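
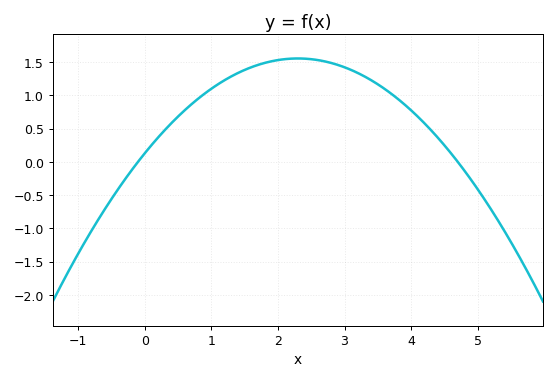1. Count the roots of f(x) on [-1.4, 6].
2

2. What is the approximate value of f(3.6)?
1.1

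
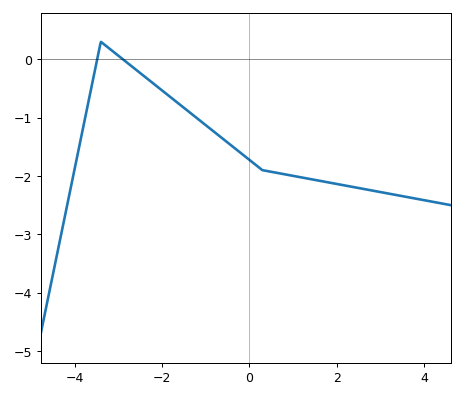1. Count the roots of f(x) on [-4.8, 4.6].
2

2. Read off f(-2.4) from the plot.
-0.3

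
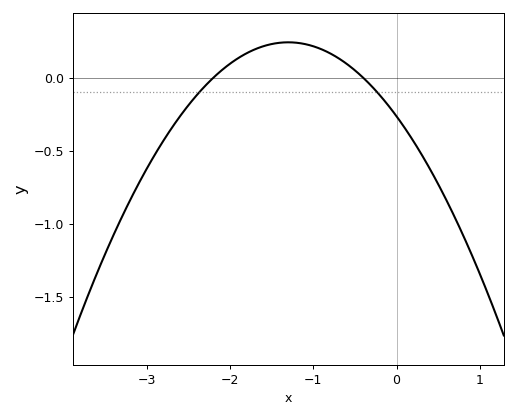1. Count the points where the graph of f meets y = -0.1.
2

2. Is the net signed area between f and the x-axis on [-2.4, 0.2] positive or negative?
positive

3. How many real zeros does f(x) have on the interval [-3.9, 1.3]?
2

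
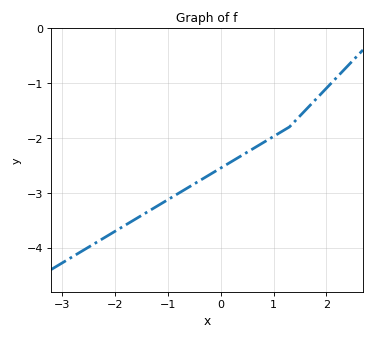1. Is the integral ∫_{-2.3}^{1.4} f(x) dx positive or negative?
negative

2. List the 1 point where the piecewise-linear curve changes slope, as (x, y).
(1.3, -1.8)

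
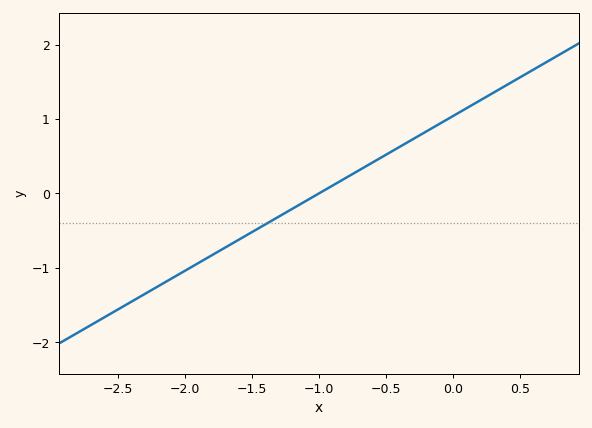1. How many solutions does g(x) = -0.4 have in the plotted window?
1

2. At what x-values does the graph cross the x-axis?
-1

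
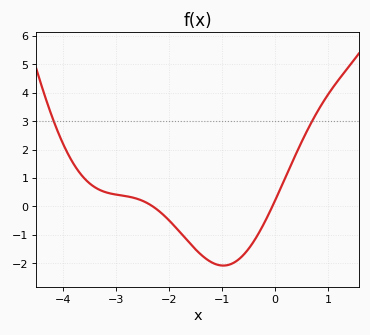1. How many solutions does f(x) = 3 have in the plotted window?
2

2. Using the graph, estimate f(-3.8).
1.5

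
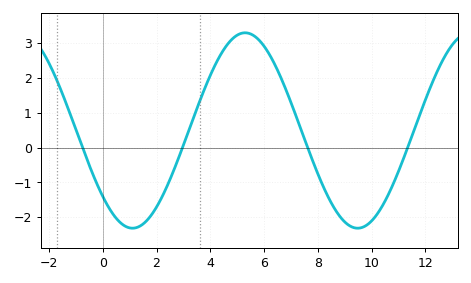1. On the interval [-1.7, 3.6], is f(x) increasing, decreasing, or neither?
neither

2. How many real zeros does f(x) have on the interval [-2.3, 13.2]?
4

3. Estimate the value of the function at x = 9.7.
-2.28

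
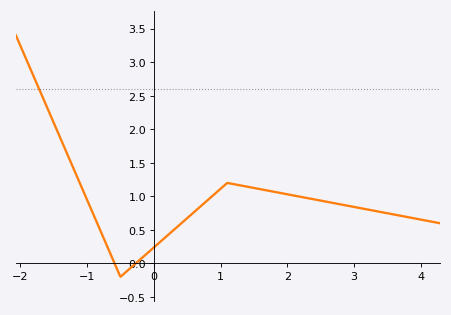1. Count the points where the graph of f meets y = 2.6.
1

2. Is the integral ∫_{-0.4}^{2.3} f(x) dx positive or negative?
positive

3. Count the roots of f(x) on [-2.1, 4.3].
2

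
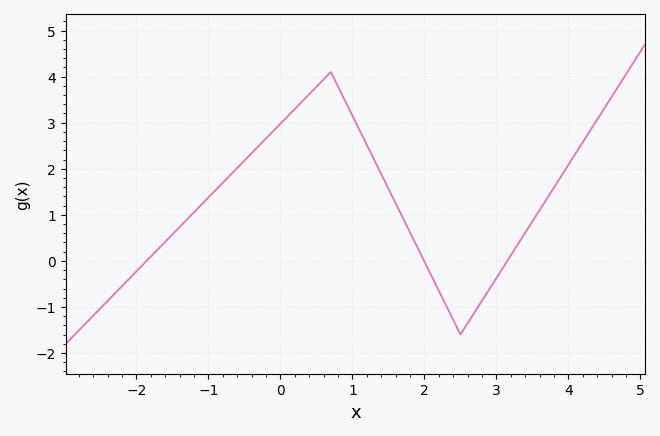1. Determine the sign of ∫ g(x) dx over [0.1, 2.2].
positive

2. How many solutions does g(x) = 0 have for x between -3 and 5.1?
3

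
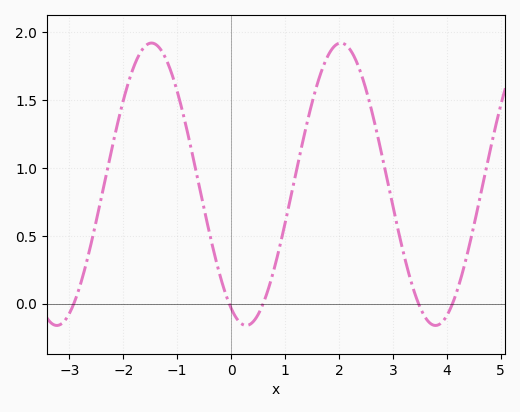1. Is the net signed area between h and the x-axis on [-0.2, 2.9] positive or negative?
positive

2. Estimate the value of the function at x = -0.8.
1.25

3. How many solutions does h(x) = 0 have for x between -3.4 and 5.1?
5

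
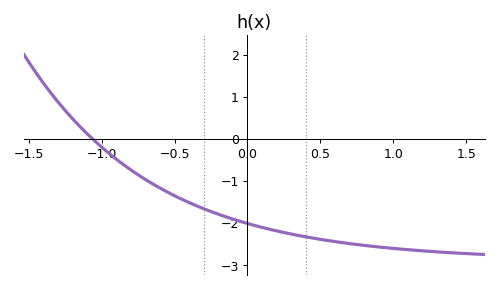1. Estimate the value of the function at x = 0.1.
-2.1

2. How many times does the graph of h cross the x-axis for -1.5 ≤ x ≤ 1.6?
1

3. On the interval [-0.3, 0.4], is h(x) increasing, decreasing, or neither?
decreasing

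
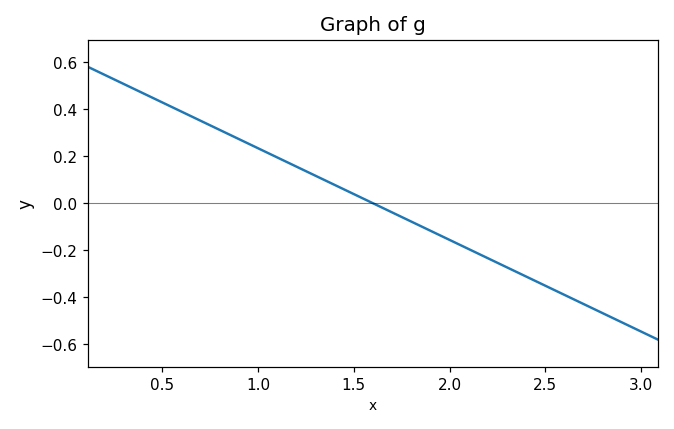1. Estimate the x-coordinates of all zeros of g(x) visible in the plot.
1.6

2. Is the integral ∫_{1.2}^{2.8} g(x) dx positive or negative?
negative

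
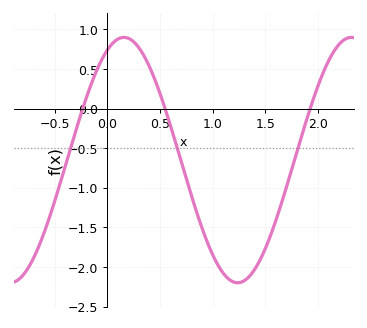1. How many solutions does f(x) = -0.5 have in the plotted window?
3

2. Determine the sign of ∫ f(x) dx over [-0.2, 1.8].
negative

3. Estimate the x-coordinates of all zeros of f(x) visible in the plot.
-0.25, 0.55, 1.95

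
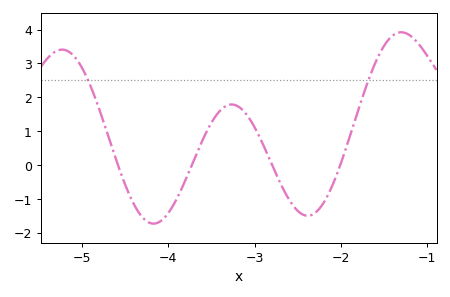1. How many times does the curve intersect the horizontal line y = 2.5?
2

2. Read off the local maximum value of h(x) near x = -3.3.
1.79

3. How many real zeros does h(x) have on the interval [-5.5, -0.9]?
4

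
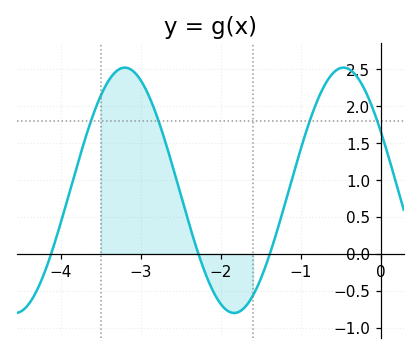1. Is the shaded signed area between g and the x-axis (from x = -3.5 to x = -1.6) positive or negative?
positive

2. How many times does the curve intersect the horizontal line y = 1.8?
4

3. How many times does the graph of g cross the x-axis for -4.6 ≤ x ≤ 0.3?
3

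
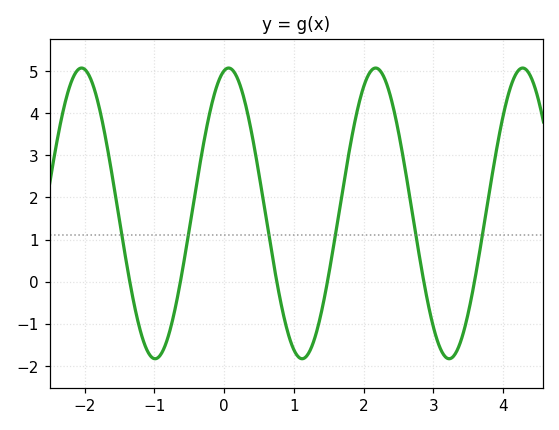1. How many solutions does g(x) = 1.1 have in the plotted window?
6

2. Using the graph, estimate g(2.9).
-0.3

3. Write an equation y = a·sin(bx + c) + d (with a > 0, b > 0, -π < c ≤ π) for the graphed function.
y = 3.45sin(3x + 1.4) + 1.62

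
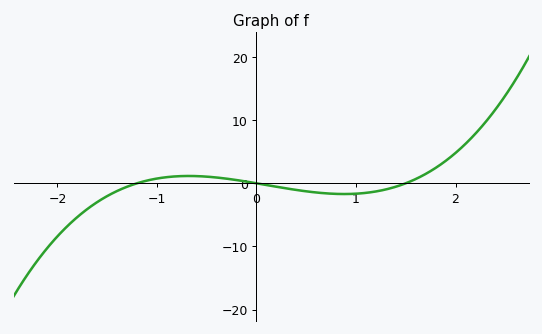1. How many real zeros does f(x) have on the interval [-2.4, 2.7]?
3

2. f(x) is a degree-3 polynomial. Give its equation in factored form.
y = 1.5(x + 1.2)(x - 0)(x - 1.5)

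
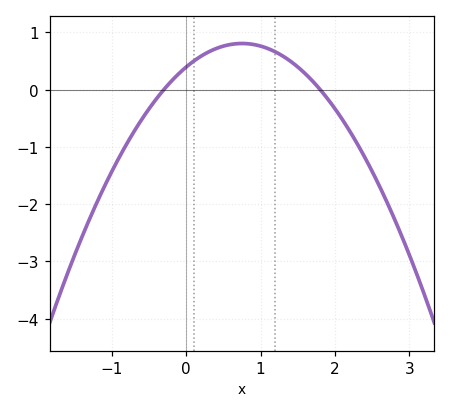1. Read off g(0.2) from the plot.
0.584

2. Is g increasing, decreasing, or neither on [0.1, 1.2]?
neither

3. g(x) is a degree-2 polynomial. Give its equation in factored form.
y = -0.73(x + 0.3)(x - 1.8)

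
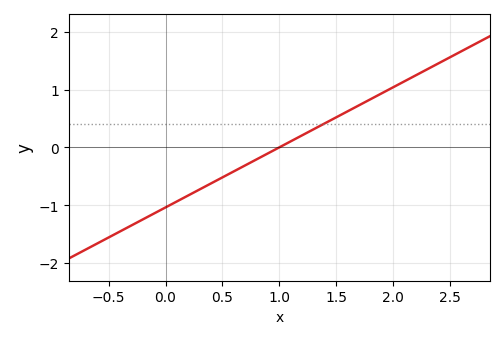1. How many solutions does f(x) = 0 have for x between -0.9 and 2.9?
1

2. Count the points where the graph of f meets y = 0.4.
1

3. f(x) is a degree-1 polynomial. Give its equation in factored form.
y = 1.04(x - 1)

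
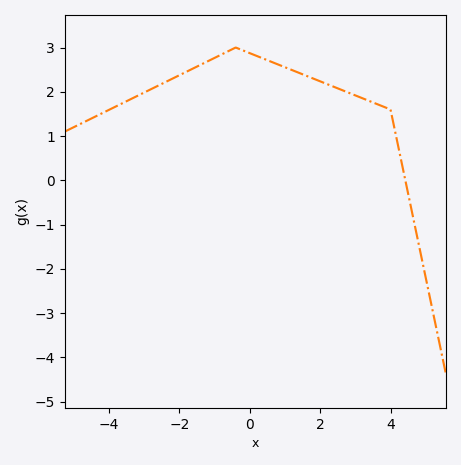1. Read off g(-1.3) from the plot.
2.65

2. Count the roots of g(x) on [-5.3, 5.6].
1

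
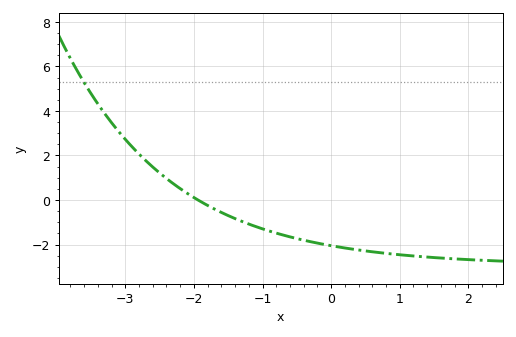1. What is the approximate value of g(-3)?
2.8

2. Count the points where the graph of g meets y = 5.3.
1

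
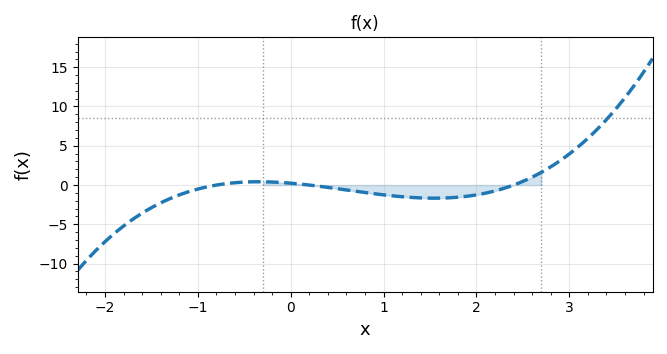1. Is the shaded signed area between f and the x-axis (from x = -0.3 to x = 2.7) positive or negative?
negative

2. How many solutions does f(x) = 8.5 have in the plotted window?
1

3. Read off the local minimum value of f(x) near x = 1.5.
-1.5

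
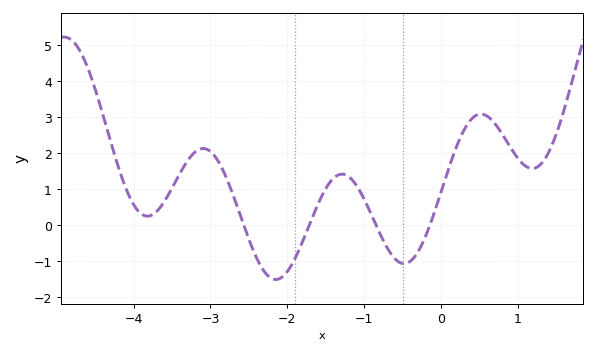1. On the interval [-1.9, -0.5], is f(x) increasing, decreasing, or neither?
neither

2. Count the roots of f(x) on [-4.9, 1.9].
4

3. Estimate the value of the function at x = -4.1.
1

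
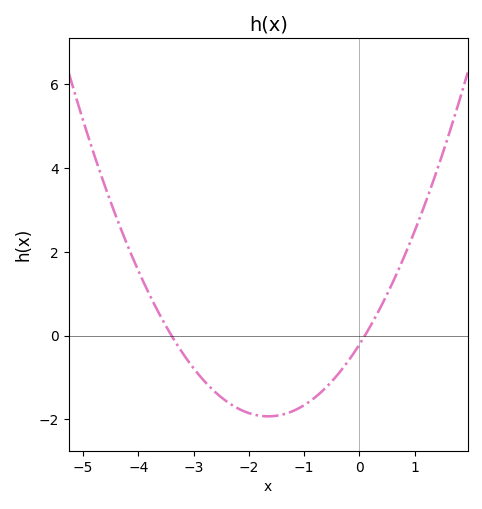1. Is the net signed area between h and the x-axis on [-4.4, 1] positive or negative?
negative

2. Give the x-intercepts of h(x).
-3.4, 0.1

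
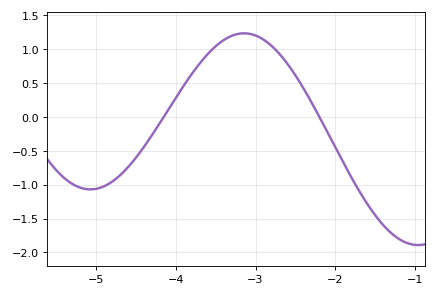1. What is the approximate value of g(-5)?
-1.05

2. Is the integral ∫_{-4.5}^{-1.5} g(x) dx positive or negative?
positive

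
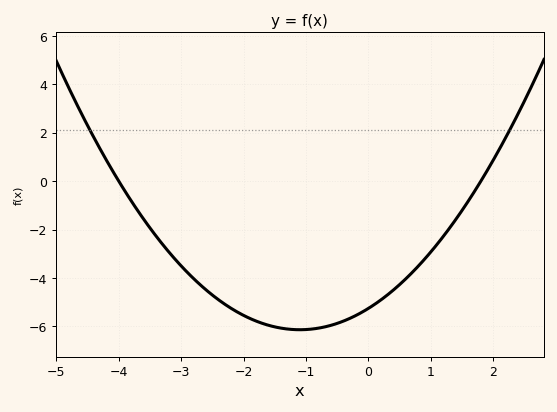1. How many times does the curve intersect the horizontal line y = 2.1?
2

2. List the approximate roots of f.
-4, 1.8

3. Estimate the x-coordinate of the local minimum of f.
-1.1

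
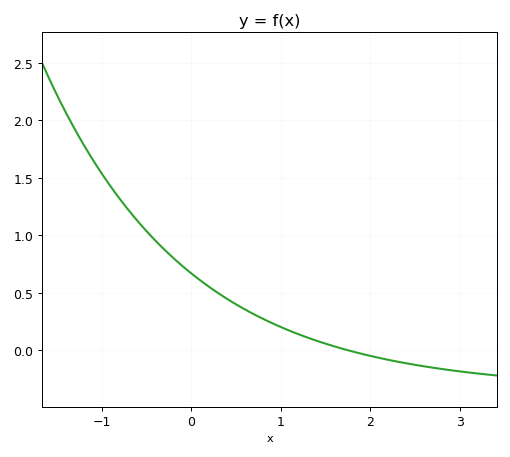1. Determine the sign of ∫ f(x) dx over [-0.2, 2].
positive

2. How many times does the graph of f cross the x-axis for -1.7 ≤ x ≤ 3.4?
1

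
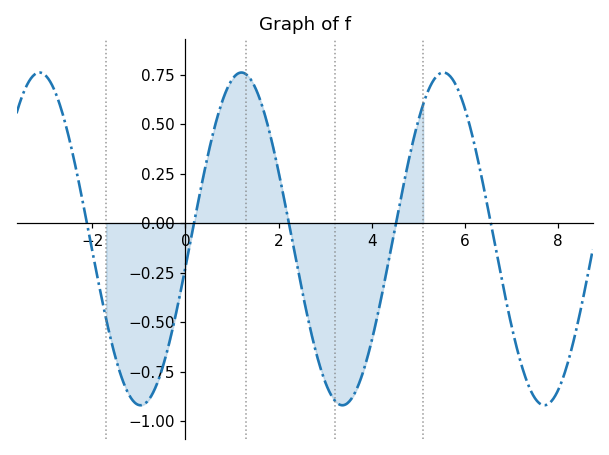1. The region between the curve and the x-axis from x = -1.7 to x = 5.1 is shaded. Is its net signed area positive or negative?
negative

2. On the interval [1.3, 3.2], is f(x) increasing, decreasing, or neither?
decreasing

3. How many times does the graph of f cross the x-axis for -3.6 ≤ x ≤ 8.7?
5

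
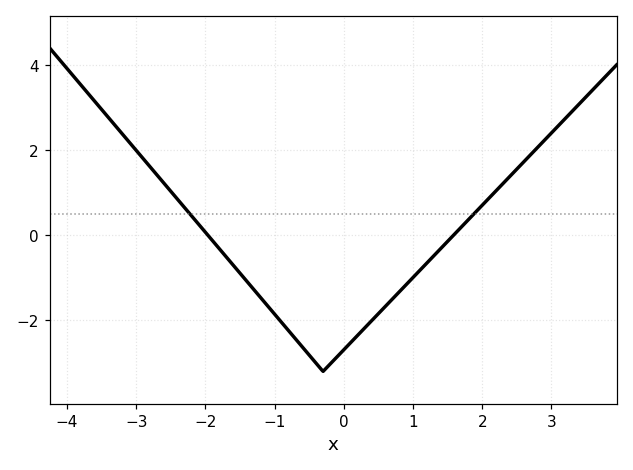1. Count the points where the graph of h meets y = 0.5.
2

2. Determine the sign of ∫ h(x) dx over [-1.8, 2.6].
negative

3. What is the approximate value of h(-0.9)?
-2.05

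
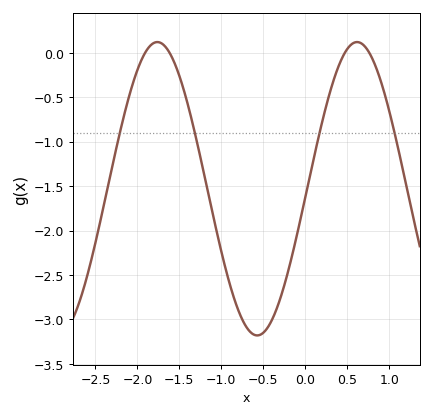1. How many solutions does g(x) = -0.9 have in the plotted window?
4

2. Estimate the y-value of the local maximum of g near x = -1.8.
0.12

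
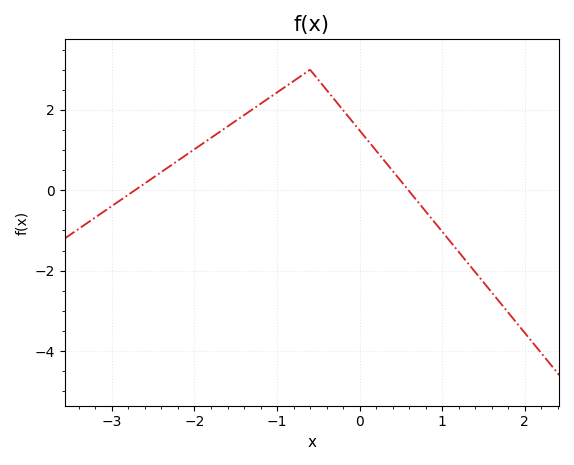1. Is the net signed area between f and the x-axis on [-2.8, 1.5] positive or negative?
positive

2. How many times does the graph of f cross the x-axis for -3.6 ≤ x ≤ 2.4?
2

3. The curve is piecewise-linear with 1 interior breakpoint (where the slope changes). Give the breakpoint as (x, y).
(-0.6, 3)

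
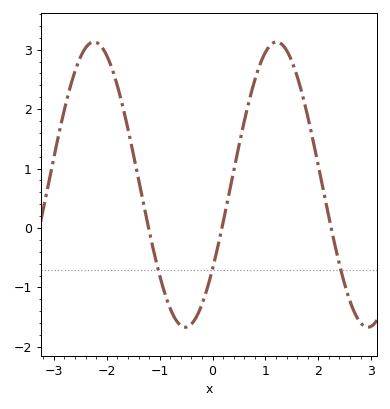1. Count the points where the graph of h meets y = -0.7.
3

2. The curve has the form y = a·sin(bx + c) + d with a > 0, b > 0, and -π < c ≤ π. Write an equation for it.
y = 2.4sin(1.8x - 0.63) + 0.73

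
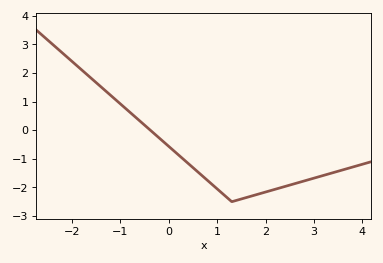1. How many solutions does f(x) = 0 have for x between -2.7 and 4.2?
1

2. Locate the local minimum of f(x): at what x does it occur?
1.3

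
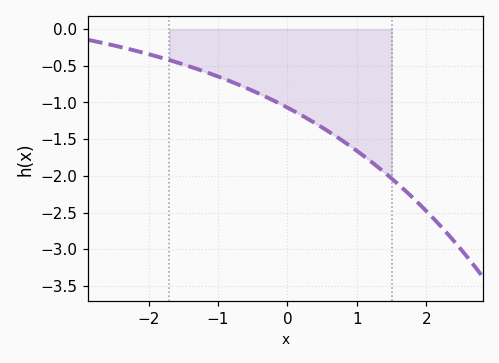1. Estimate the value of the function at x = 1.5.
-2.05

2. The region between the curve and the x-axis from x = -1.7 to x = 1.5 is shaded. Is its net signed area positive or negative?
negative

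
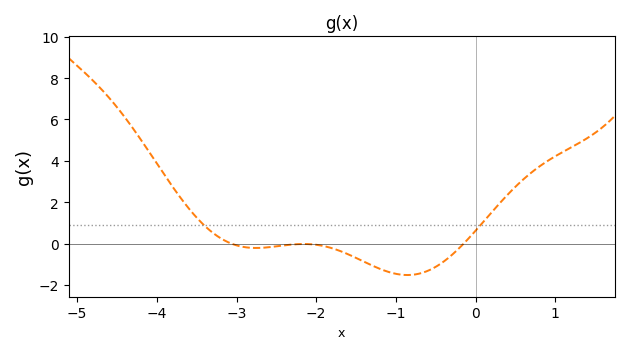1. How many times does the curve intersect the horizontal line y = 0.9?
2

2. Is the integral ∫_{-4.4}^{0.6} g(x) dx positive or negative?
positive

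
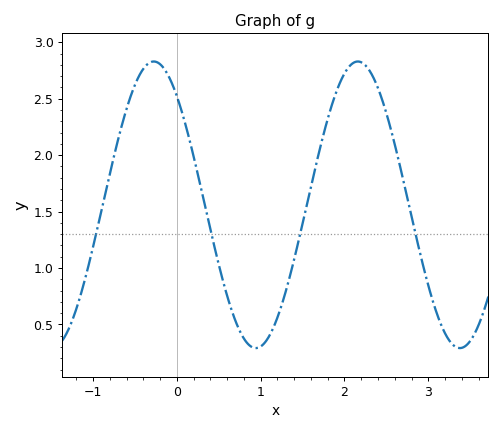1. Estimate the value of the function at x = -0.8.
1.83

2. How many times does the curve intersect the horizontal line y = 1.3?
4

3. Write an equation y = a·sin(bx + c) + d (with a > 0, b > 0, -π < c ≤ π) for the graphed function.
y = 1.27sin(2.58x + 2.28) + 1.56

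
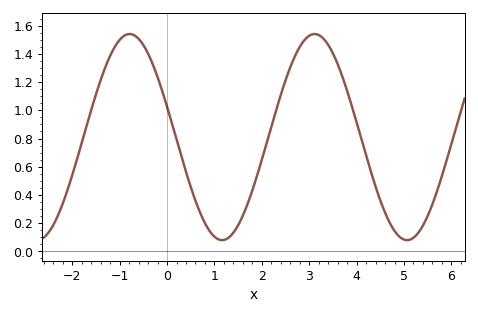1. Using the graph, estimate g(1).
0.105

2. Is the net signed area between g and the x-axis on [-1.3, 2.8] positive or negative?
positive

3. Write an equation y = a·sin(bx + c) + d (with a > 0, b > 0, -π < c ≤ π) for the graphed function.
y = 0.73sin(1.61x + 2.84) + 0.81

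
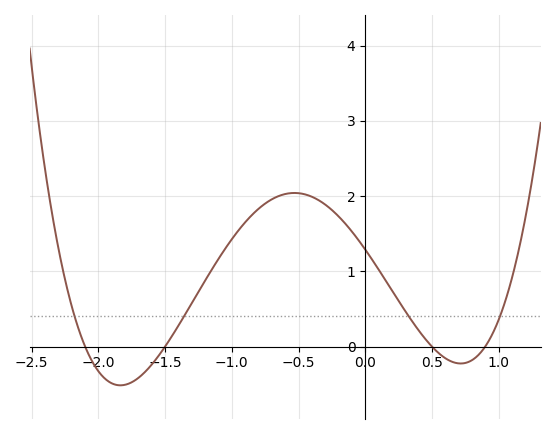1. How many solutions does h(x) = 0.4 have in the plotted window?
4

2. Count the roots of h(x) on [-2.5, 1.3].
4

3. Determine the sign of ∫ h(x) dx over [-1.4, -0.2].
positive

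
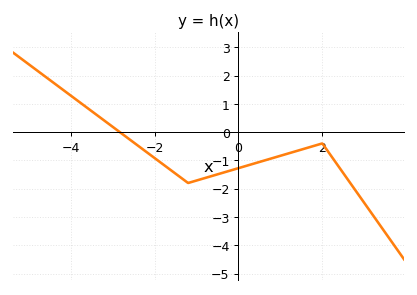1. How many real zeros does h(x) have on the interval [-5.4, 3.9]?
1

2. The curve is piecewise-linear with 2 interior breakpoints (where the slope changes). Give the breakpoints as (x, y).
(-1.2, -1.8); (2, -0.4)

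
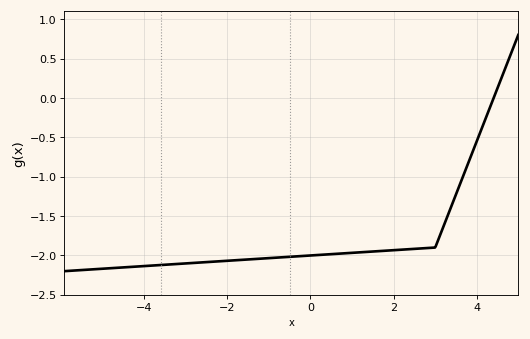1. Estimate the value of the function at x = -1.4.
-2.05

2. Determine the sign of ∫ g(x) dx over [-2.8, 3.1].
negative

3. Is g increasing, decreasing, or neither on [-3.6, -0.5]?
increasing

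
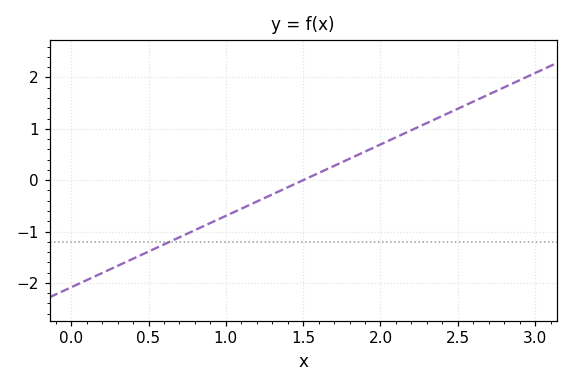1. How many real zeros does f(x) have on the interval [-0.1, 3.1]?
1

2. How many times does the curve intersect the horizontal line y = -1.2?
1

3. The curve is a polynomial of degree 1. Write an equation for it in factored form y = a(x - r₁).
y = 1.39(x - 1.5)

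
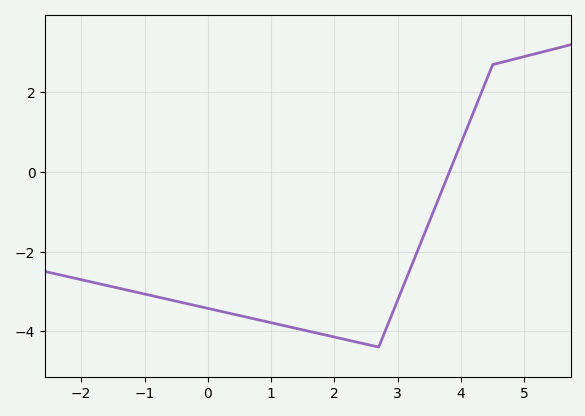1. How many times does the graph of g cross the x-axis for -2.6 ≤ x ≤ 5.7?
1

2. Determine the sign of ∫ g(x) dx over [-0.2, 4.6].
negative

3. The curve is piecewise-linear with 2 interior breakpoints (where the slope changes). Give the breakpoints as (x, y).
(2.7, -4.4); (4.5, 2.7)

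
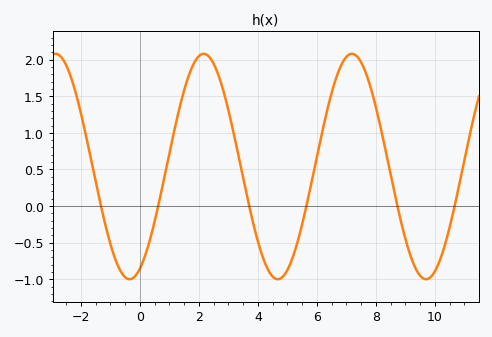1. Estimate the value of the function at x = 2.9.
1.45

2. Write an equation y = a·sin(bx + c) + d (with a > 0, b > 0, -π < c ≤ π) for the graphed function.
y = 1.54sin(1.2x - 1.1) + 0.54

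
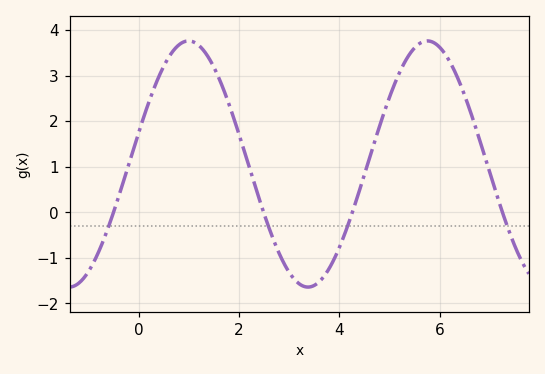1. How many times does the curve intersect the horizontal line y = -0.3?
4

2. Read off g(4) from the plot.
-0.8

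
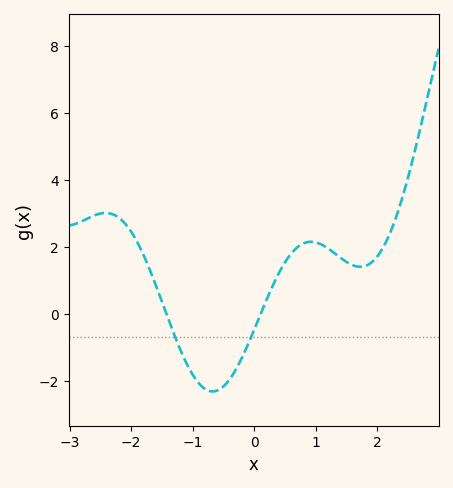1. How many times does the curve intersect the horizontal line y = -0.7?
2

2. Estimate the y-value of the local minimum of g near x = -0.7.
-2.4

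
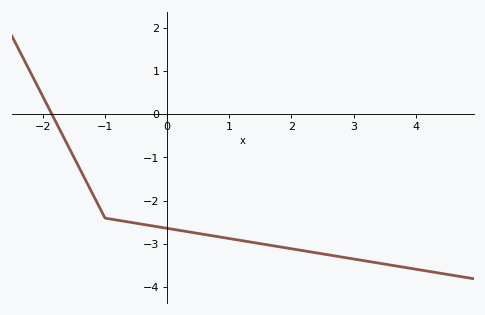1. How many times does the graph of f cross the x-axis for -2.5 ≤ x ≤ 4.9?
1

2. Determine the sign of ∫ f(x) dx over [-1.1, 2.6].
negative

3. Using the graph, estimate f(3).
-3.3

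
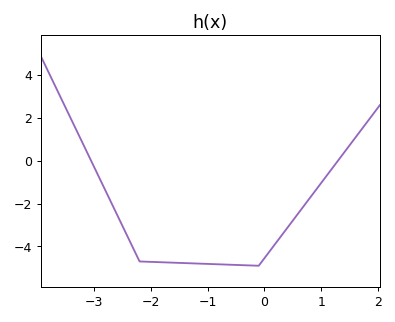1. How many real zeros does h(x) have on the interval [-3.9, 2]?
2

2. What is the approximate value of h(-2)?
-4.8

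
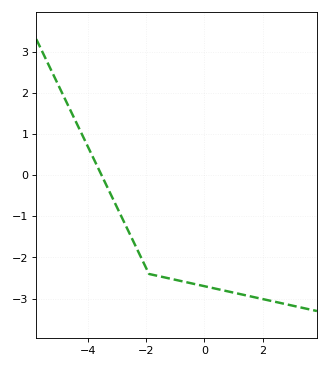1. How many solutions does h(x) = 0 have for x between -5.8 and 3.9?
1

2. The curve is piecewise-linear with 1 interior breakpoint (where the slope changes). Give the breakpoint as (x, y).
(-1.9, -2.4)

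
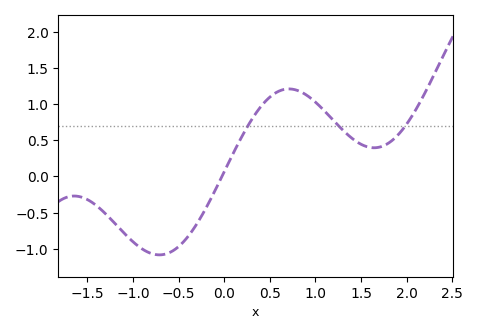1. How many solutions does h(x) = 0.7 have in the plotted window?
3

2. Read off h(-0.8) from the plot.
-1.05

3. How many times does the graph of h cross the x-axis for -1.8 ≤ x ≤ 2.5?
1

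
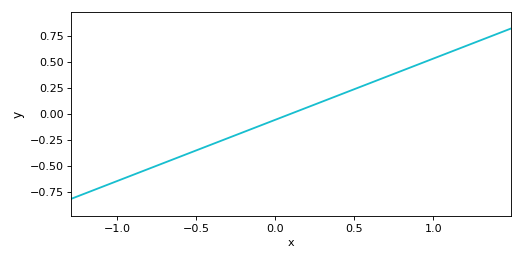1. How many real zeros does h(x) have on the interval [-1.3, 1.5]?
1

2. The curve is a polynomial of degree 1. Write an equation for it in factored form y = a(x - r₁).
y = 0.59(x - 0.1)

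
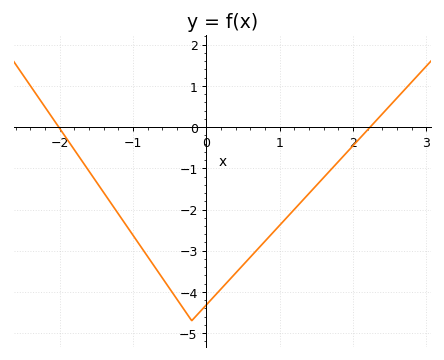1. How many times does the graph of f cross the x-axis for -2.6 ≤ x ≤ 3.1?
2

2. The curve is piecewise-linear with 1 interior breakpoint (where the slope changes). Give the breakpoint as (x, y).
(-0.2, -4.7)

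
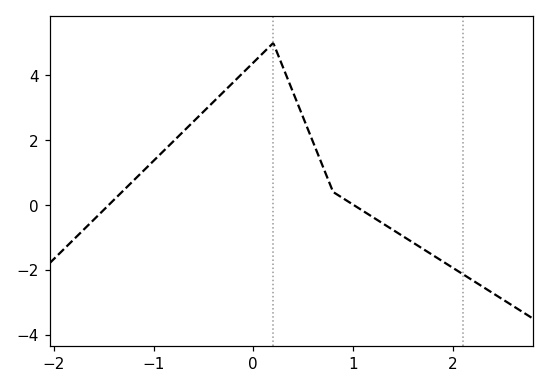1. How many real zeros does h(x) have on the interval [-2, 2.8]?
2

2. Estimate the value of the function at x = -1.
1.4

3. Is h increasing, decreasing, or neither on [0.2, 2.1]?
decreasing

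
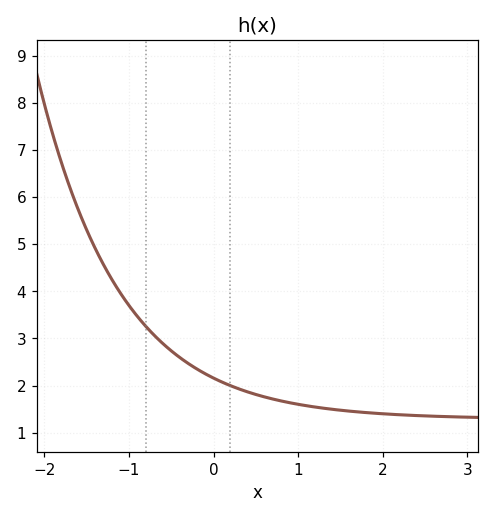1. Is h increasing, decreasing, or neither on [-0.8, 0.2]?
decreasing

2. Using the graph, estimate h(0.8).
1.7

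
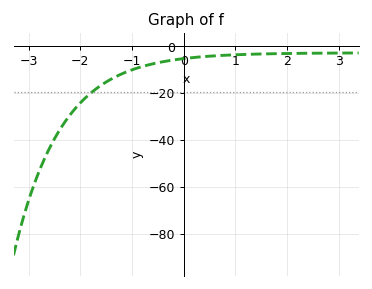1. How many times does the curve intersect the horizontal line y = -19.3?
1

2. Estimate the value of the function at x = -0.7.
-8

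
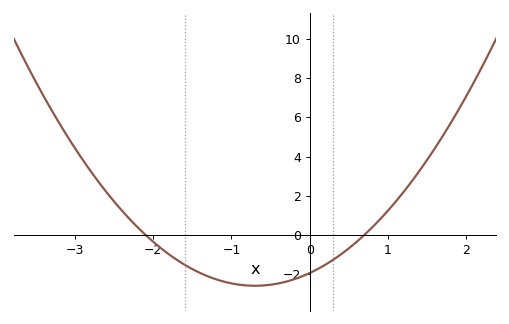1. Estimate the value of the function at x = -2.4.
1.24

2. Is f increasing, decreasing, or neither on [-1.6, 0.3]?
neither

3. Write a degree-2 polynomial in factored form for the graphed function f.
y = 1.33(x + 2.1)(x - 0.7)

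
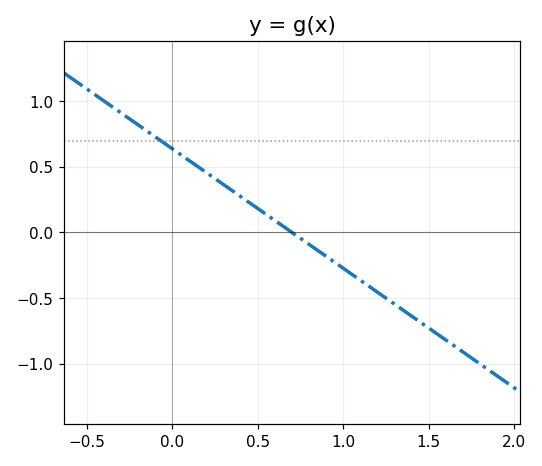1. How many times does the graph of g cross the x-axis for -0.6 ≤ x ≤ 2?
1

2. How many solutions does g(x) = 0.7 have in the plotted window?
1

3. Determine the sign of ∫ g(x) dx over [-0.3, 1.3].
positive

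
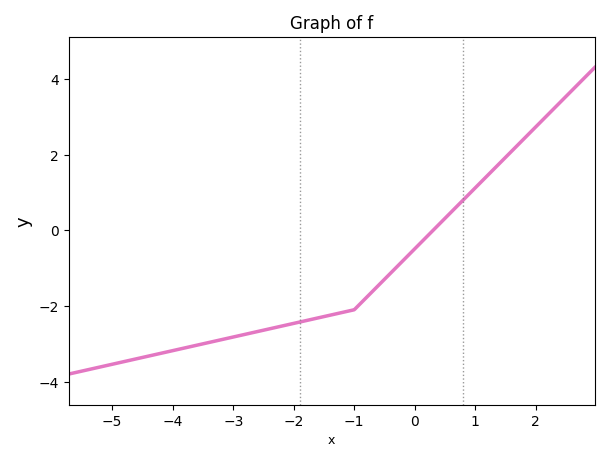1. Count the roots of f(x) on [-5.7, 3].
1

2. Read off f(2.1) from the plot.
2.8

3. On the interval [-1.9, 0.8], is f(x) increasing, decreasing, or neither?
increasing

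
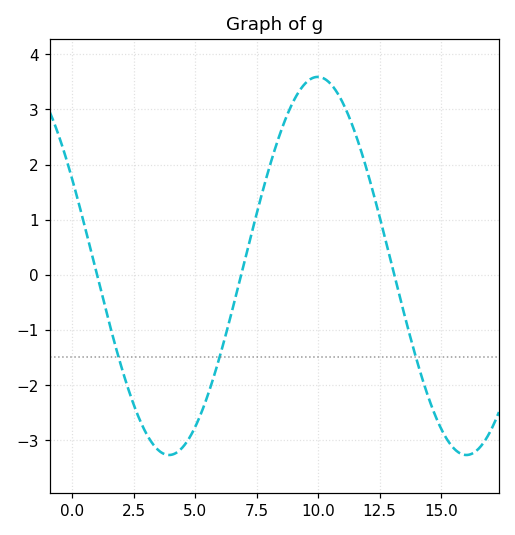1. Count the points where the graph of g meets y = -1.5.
3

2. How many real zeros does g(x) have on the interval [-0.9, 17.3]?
3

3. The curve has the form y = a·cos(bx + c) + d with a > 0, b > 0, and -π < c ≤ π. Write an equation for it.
y = 3.43cos(0.52x + 1.1) + 0.16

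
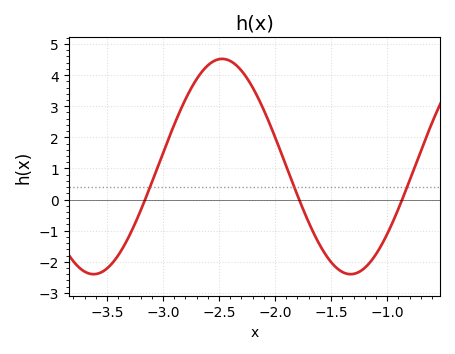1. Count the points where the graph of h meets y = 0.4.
3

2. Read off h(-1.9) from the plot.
1.07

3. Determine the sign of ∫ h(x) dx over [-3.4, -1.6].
positive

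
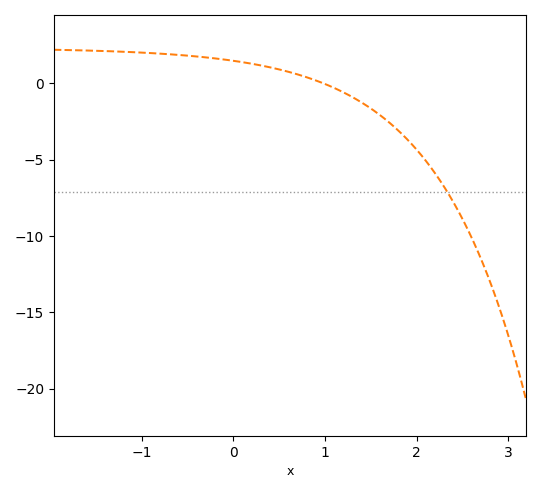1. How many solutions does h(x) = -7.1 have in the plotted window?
1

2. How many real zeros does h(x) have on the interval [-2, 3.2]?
1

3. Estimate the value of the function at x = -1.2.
2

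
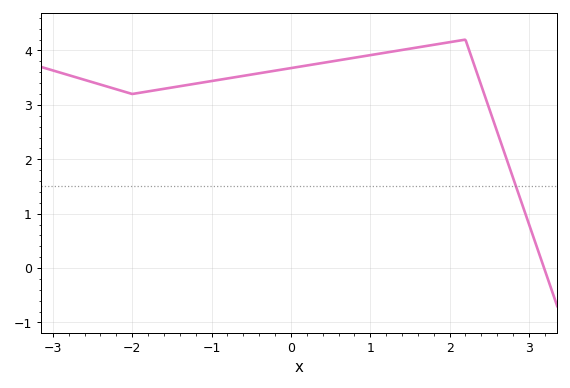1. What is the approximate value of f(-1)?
3.4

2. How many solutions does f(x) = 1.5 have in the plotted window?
1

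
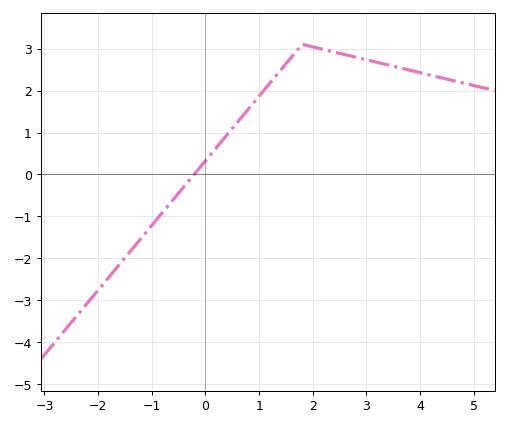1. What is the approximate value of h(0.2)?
0.636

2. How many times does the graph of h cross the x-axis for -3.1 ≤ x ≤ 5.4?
1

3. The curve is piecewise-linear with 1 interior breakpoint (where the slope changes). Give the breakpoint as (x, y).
(1.8, 3.1)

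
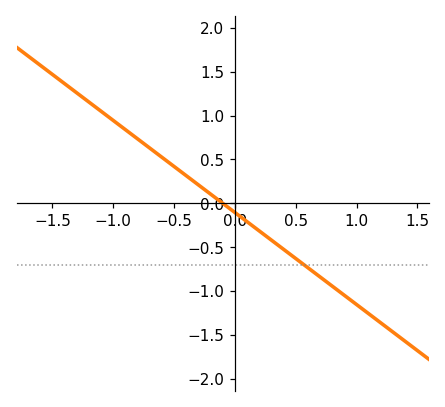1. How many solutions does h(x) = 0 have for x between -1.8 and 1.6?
1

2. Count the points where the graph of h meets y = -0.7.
1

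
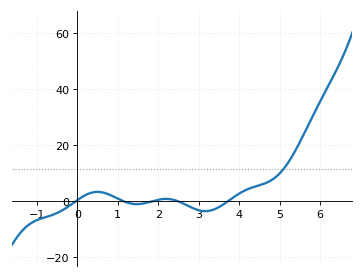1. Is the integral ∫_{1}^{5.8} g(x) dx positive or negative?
positive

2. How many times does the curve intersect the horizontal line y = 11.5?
1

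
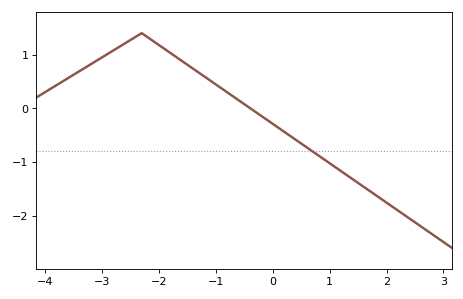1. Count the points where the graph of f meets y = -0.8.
1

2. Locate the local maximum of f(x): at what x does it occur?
-2.3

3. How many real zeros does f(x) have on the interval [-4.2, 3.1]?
1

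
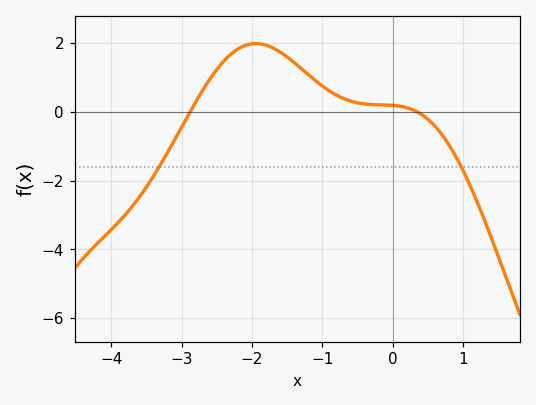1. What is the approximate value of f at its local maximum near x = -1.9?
2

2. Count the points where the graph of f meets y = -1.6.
2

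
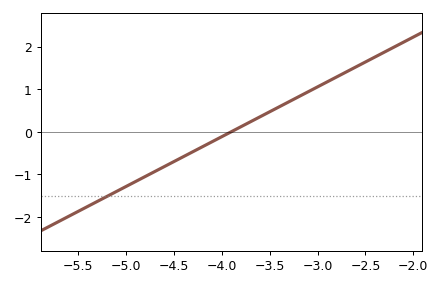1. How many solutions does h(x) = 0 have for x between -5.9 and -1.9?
1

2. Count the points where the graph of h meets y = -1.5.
1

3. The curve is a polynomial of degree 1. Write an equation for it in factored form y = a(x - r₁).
y = 1.17(x + 3.9)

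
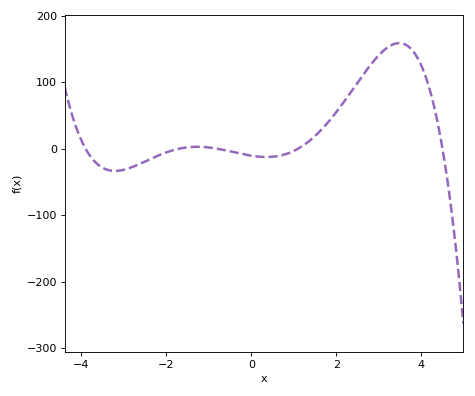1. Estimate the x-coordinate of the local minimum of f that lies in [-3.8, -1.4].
-3.2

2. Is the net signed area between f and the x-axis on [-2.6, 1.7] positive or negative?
negative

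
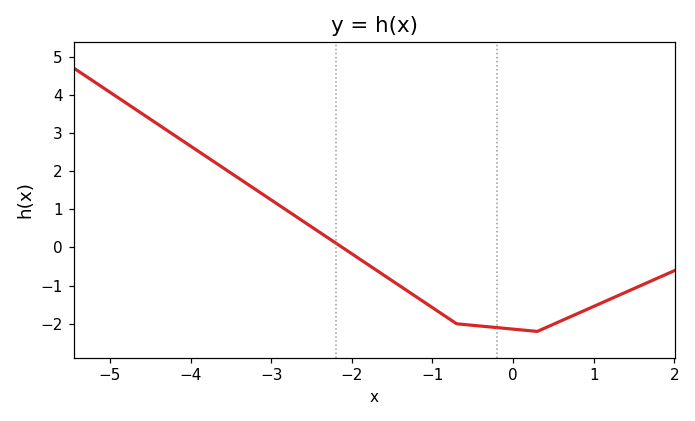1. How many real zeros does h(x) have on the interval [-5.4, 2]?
1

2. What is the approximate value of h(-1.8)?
-0.448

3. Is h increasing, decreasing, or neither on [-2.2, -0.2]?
decreasing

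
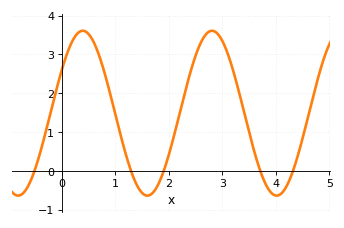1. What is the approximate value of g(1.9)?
-0.007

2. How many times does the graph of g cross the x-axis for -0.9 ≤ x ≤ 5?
5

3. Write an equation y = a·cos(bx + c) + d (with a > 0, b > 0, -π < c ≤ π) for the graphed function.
y = 2.12cos(2.6x - 1.01) + 1.49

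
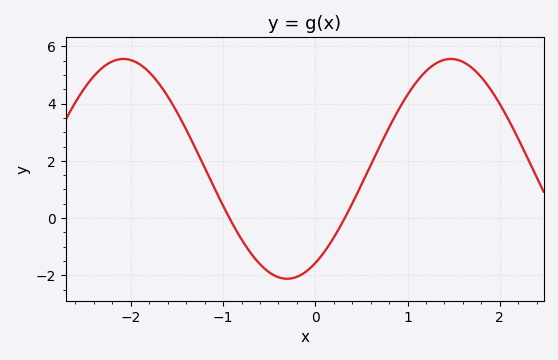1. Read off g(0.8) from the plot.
3.2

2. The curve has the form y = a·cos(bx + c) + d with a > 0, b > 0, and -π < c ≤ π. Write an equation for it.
y = 3.84cos(1.8x - 2.6) + 1.72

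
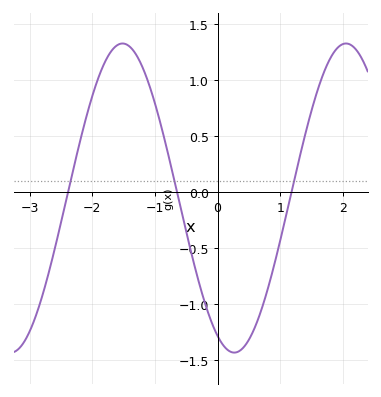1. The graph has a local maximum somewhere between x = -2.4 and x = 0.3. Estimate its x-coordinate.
-1.52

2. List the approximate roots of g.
-2.39, -0.646, 1.18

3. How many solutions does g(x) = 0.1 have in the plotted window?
3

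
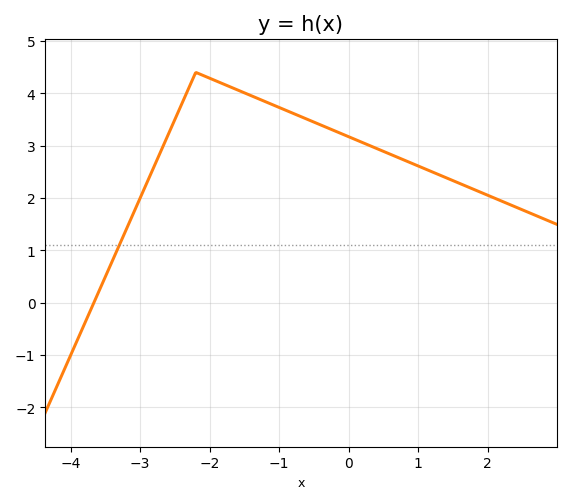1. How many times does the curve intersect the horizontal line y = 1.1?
1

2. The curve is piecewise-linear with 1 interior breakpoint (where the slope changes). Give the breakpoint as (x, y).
(-2.2, 4.4)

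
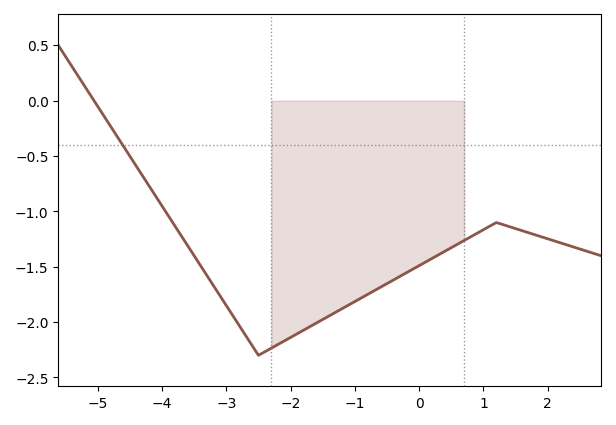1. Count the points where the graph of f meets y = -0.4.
1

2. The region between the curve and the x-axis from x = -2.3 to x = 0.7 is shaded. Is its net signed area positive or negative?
negative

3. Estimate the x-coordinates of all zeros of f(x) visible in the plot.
-5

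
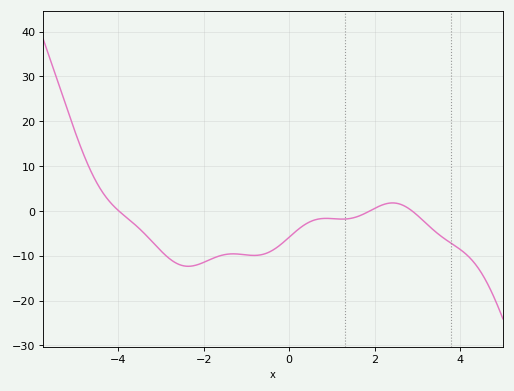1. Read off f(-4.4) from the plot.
5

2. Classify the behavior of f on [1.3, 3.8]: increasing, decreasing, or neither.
neither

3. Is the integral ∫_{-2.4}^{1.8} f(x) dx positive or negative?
negative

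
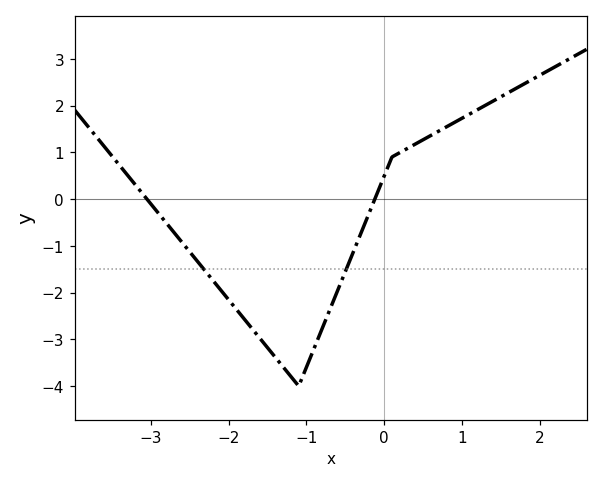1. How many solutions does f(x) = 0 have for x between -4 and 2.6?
2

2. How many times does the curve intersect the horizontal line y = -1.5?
2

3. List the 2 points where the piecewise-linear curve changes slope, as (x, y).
(-1.1, -4); (0.1, 0.9)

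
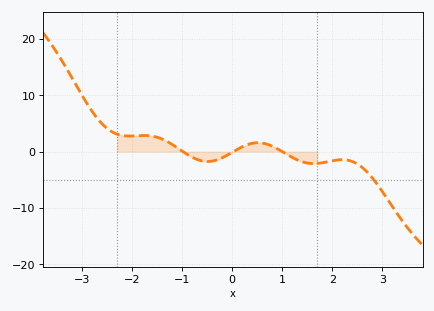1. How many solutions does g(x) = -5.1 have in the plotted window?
1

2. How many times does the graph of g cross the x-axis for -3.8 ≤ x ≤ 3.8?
3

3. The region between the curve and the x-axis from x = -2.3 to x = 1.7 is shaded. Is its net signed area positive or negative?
positive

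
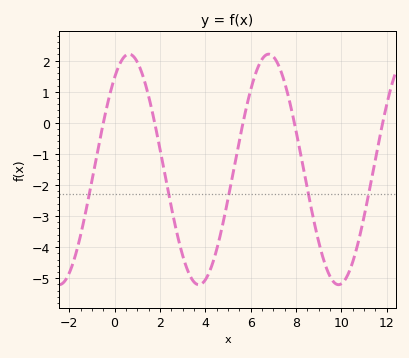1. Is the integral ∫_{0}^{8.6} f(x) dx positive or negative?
negative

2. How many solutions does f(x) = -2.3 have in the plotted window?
5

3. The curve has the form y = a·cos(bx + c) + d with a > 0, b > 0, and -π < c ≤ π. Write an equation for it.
y = 3.71cos(1x - 0.65) - 1.5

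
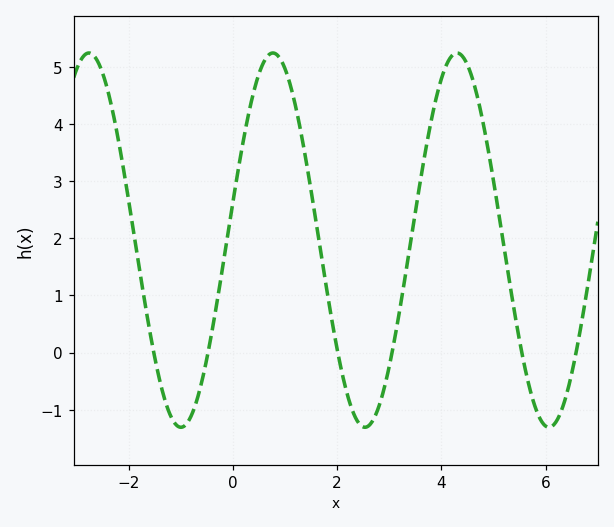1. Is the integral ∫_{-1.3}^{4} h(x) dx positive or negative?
positive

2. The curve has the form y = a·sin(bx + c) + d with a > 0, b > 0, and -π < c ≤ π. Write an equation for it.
y = 3.28sin(1.8x + 0.2) + 1.97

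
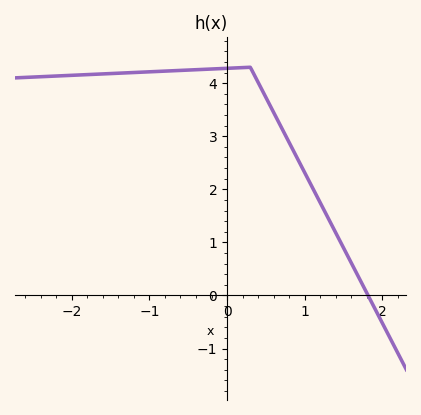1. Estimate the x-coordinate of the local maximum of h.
0.299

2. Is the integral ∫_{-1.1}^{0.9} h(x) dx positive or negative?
positive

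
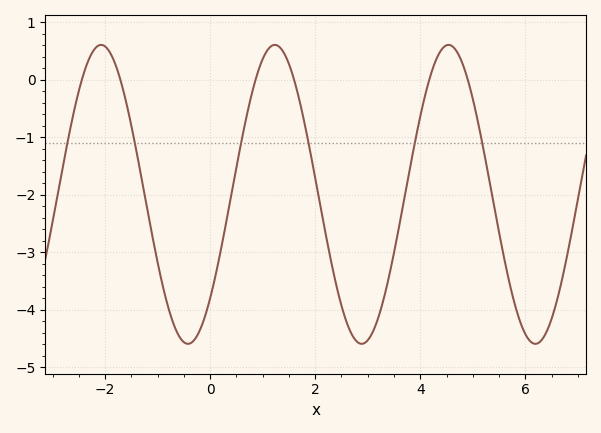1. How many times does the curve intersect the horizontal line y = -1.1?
6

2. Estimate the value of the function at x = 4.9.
0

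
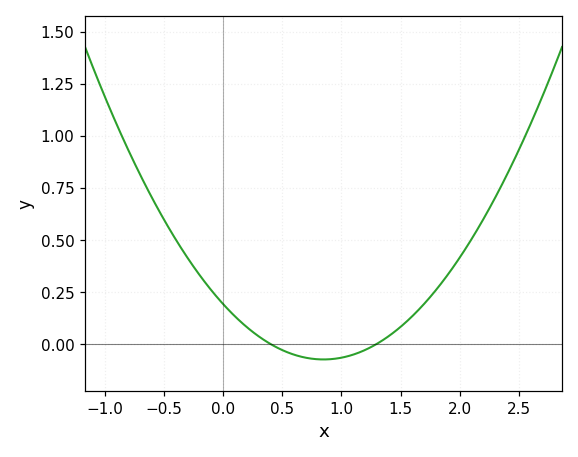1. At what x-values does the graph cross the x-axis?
0.4, 1.3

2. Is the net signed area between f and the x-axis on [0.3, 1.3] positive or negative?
negative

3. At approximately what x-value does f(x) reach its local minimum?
0.85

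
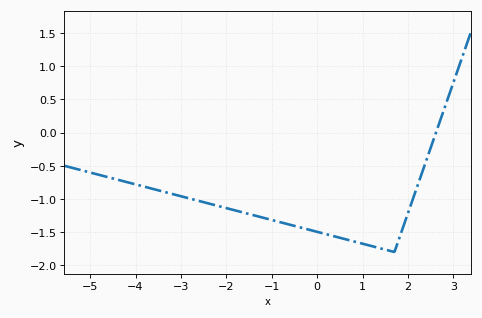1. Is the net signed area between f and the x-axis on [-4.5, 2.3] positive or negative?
negative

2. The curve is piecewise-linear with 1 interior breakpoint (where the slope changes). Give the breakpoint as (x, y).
(1.7, -1.8)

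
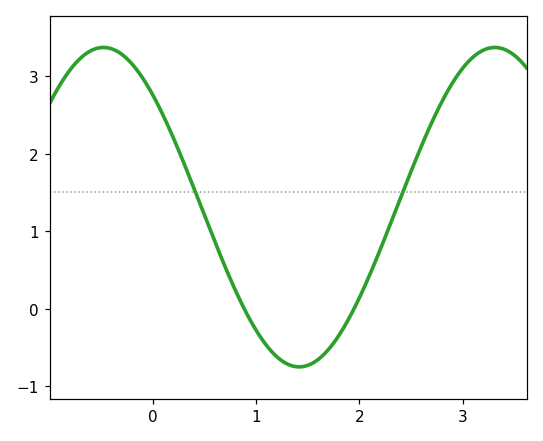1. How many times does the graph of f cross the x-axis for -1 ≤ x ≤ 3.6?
2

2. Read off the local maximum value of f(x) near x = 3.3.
3.4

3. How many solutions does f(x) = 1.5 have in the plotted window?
2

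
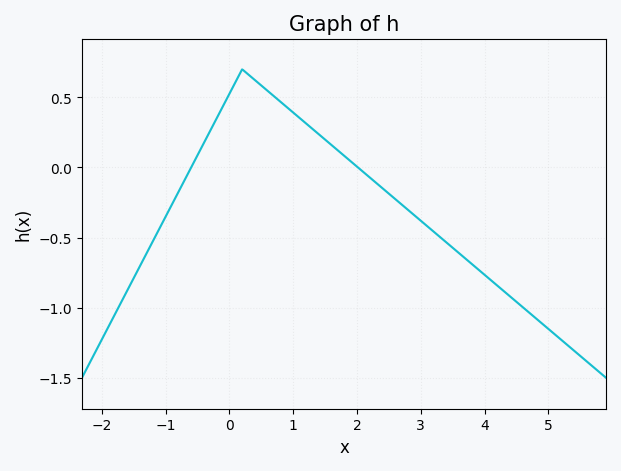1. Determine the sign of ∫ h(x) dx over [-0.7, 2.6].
positive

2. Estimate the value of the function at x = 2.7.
-0.25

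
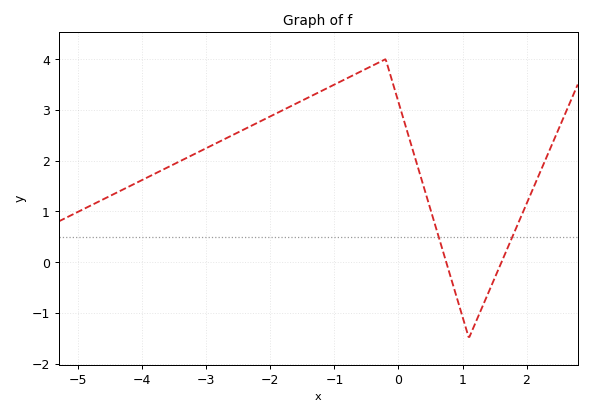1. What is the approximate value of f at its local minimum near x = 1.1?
-1.5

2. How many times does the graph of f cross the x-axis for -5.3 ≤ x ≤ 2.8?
2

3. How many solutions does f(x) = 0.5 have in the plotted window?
2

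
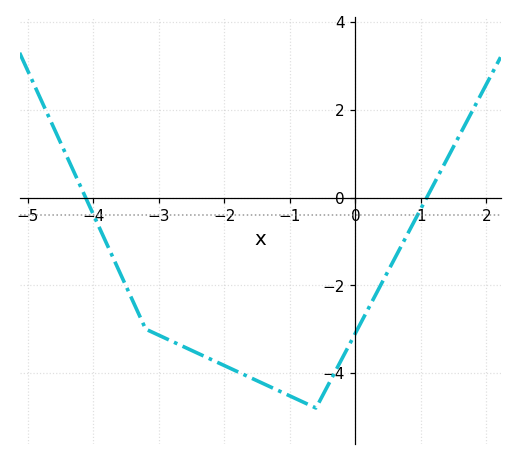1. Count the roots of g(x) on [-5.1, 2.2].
2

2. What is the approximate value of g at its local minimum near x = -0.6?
-4.8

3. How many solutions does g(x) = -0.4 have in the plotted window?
2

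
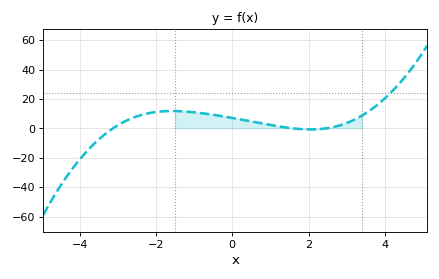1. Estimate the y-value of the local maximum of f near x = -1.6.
12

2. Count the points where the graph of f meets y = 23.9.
1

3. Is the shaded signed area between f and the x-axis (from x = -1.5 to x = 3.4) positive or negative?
positive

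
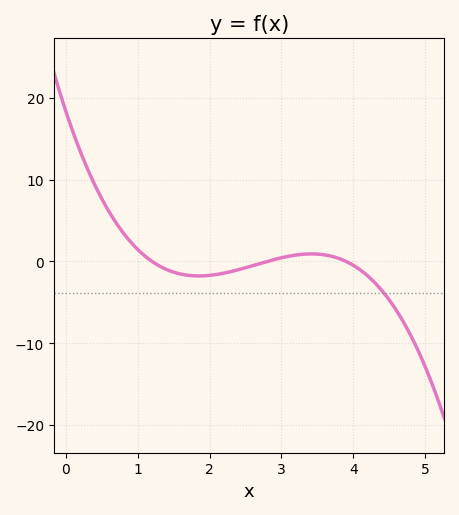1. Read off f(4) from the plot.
0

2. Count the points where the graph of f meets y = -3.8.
1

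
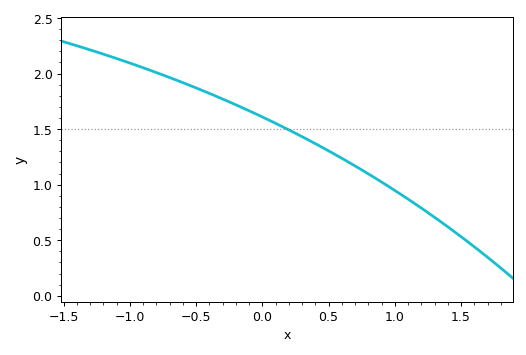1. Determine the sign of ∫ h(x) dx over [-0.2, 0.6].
positive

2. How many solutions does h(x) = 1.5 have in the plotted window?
1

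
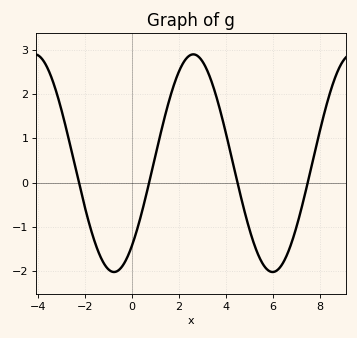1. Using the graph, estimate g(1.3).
1.3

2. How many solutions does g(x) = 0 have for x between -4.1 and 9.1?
4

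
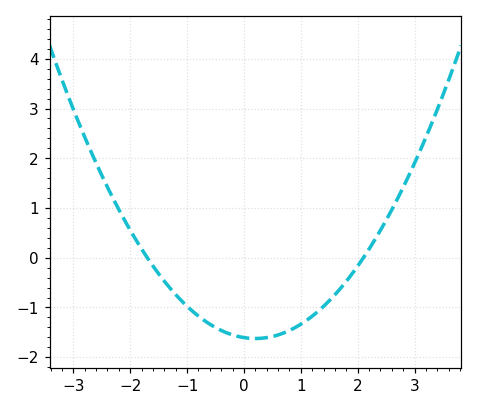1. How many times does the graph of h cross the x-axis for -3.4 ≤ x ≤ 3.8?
2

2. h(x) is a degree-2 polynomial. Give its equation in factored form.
y = 0.45(x + 1.7)(x - 2.1)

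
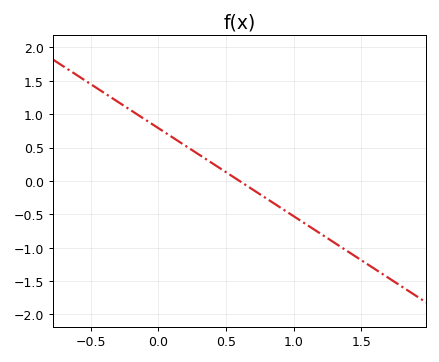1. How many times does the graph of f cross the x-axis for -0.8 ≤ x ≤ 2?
1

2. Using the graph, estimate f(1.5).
-1.19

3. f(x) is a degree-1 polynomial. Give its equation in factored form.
y = -1.32(x - 0.6)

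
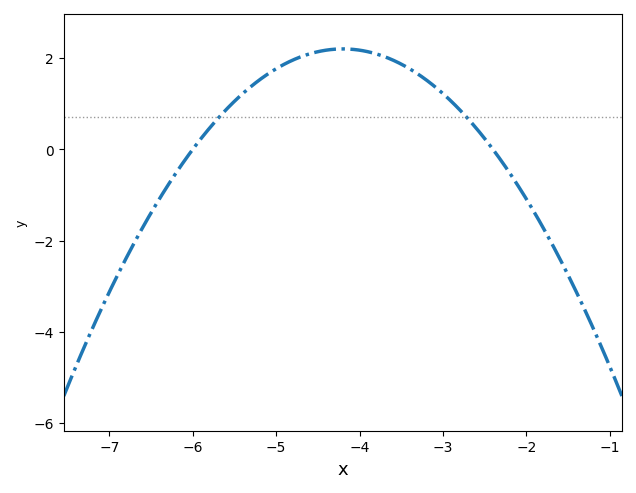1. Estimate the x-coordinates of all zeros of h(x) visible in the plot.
-6, -2.4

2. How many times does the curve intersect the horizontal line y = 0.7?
2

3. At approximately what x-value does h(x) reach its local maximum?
-4.2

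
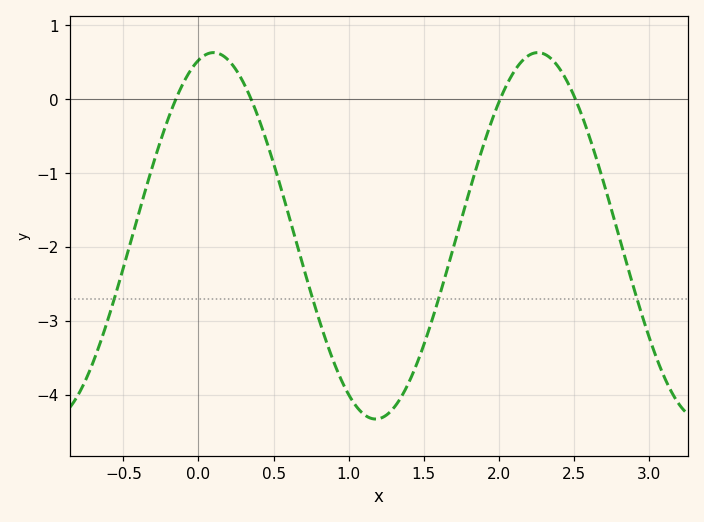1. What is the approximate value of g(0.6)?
-1.56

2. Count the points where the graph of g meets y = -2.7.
4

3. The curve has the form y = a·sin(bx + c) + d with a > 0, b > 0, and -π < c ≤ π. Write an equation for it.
y = 2.48sin(2.91x + 1.28) - 1.85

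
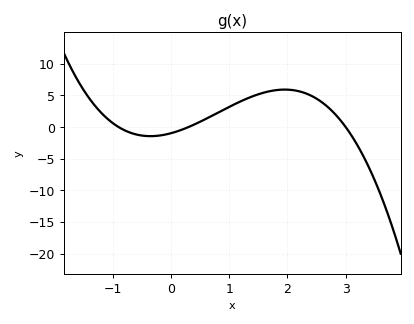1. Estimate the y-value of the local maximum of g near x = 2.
6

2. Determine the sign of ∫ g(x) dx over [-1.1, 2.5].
positive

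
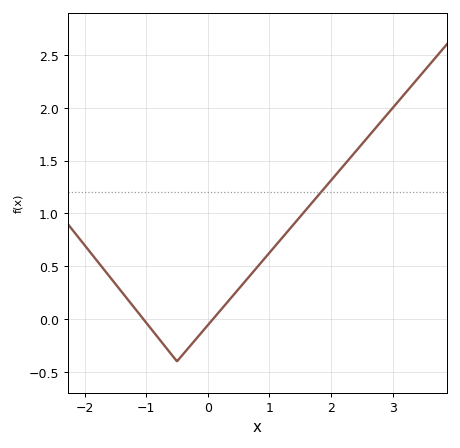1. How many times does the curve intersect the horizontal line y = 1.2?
1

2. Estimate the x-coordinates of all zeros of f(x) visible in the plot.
-1.05, 0.084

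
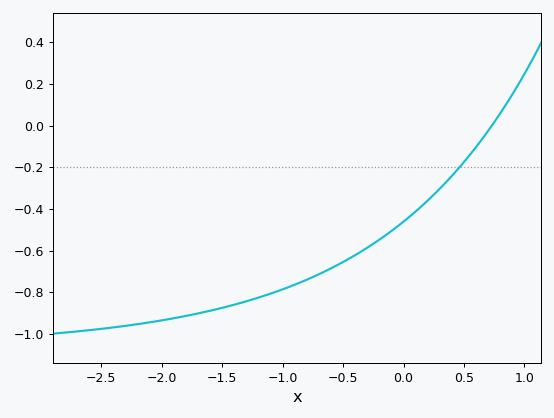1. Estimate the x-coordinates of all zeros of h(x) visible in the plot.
0.7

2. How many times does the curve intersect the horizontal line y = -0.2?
1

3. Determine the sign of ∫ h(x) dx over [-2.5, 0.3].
negative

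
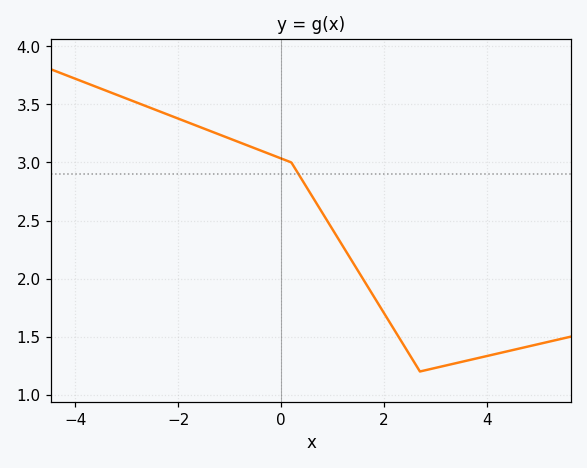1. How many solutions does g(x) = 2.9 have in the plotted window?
1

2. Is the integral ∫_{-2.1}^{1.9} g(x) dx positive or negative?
positive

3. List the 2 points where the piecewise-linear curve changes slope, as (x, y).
(0.2, 3); (2.7, 1.2)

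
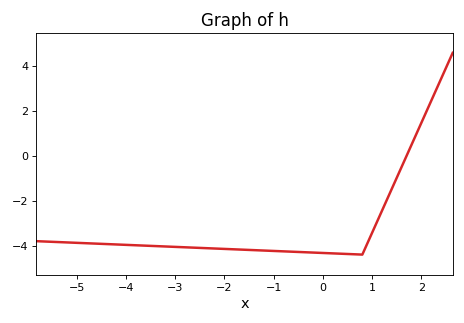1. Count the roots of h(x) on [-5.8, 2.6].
1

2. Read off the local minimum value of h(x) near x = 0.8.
-4.4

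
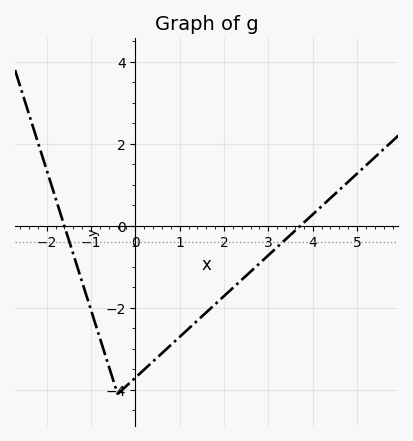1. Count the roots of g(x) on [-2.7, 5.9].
2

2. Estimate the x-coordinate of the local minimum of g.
-0.397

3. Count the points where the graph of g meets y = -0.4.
2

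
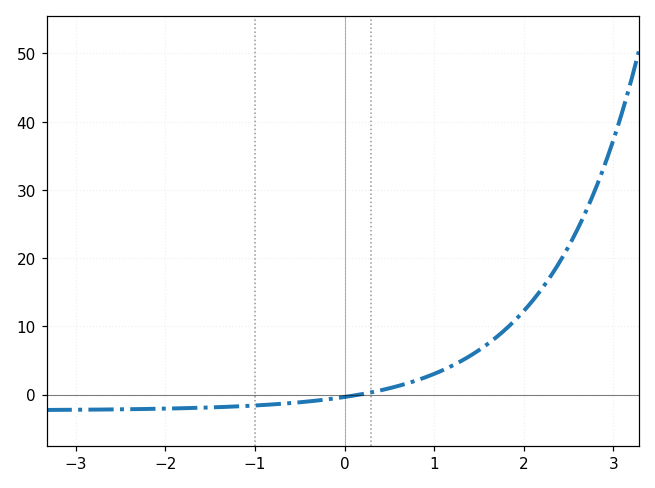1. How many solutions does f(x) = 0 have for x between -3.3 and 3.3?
1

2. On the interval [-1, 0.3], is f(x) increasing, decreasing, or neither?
increasing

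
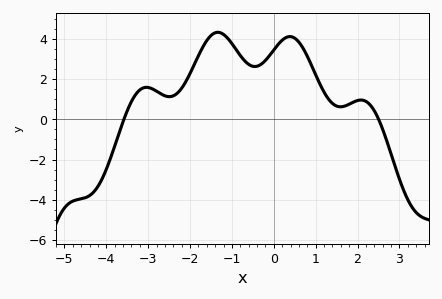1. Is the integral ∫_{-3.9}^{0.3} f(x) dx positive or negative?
positive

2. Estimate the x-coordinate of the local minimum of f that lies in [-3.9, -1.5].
-2.4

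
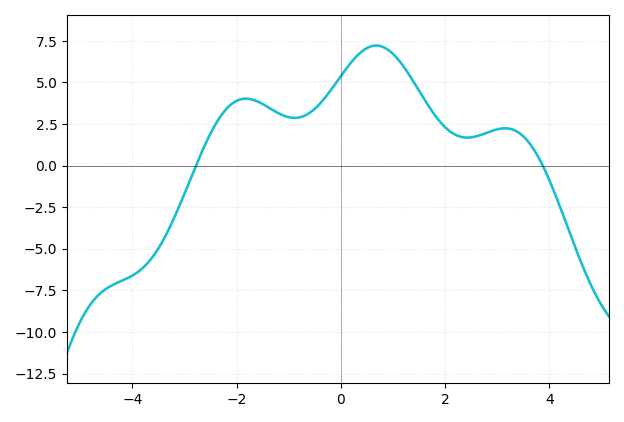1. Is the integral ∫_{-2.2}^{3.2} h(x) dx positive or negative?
positive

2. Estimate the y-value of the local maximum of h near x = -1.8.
4.03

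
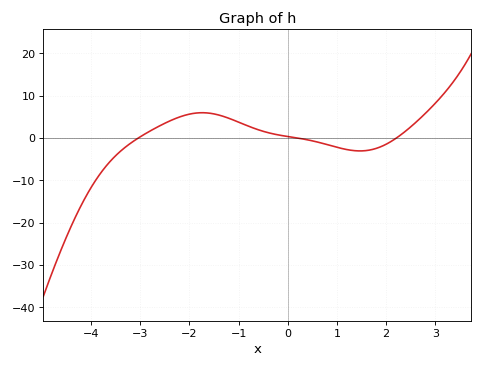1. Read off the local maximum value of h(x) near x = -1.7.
6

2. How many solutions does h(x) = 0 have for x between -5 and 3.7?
3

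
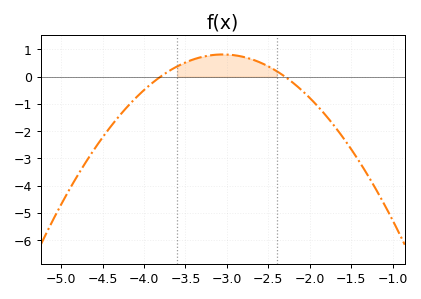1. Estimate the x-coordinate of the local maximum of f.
-3.05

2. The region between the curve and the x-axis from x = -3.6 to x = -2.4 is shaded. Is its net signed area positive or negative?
positive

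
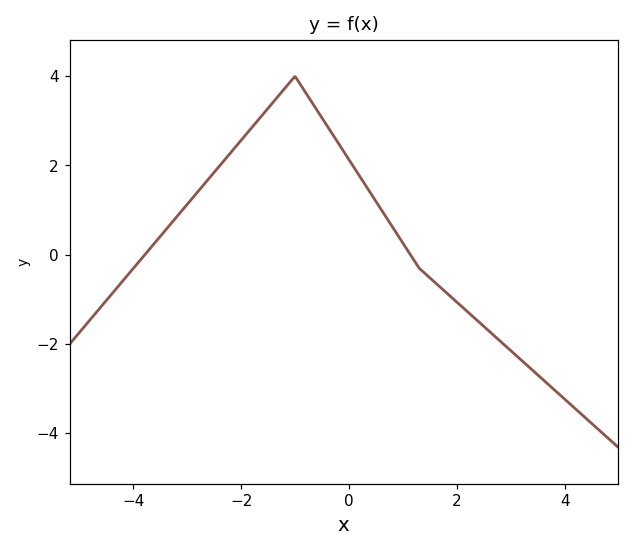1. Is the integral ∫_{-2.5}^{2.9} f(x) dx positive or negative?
positive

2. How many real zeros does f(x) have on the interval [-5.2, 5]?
2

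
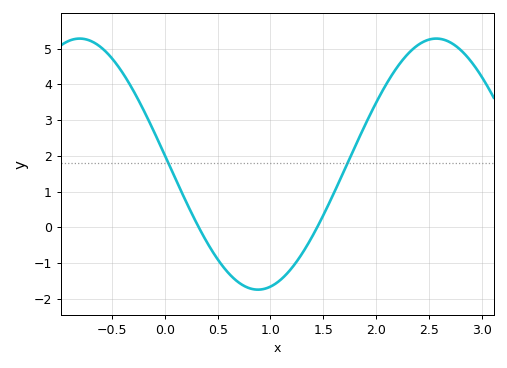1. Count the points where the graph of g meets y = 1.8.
2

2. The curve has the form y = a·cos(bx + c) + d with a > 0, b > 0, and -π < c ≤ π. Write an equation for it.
y = 3.51cos(1.9x + 1.5) + 1.77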